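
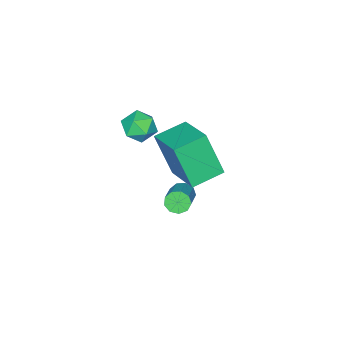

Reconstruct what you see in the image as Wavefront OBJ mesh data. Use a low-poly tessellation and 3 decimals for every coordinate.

v 0.434 -1.475 -3.679
v 0.772 -1.582 -4.087
v 1.924 -0.832 -3.328
v 1.586 -0.725 -2.921
v 0.601 -1.26 -4.146
v 1.753 -0.51 -3.387
v 0.352 -1.038 -3.986
v 1.504 -0.288 -3.227
v 0.141 -1.021 -3.683
v 1.293 -0.271 -2.925
v 0.068 -1.217 -3.378
v 1.219 -0.467 -2.62
v 0.165 -1.533 -3.214
v 1.317 -0.783 -2.456
v 0.389 -1.822 -3.268
v 1.541 -1.072 -2.509
v 0.634 -1.949 -3.514
v 1.785 -1.199 -2.755
v 0.785 -1.854 -3.837
v 1.937 -1.104 -3.079
v -0.302 -1.014 -1.625
v -0.171 -1.839 0.258
v 0.479 0.681 -0.936
v 0.61 -0.144 0.947
v 1.01 -1.496 -1.927
v 1.141 -2.321 -0.044
v 1.791 0.199 -1.238
v 1.922 -0.626 0.645
v 1.685 -1.925 1.751
v 2.05 -1.308 1.45
v 2.79 -2.512 1.89
v 3.155 -1.895 1.589
v 2.819 -1.846 2.29
v 2.137 -1.483 2.204
v 2.703 -2.337 1.136
v 2.021 -1.974 1.05
v 2.68 -1.562 1.071
v 2.752 -1.258 1.784
v 2.088 -2.562 1.556
v 2.16 -2.258 2.269
f 2 1 5
f 2 5 3
f 3 5 6
f 3 6 4
f 5 1 7
f 5 7 6
f 6 7 8
f 6 8 4
f 7 1 9
f 7 9 8
f 8 9 10
f 8 10 4
f 9 1 11
f 9 11 10
f 10 11 12
f 10 12 4
f 11 1 13
f 11 13 12
f 12 13 14
f 12 14 4
f 13 1 15
f 13 15 14
f 14 15 16
f 14 16 4
f 15 1 17
f 15 17 16
f 16 17 18
f 16 18 4
f 17 1 19
f 17 19 18
f 18 19 20
f 18 20 4
f 19 1 2
f 19 2 20
f 20 2 3
f 20 3 4
f 22 24 21
f 25 22 21
f 21 24 23
f 23 25 21
f 22 28 24
f 26 22 25
f 26 28 22
f 24 28 23
f 27 25 23
f 23 28 27
f 27 26 25
f 28 26 27
f 29 40 34
f 29 34 30
f 29 30 36
f 29 36 39
f 29 39 40
f 30 34 38
f 34 40 33
f 40 39 31
f 39 36 35
f 36 30 37
f 32 38 33
f 32 33 31
f 32 31 35
f 32 35 37
f 32 37 38
f 33 38 34
f 31 33 40
f 35 31 39
f 37 35 36
f 38 37 30



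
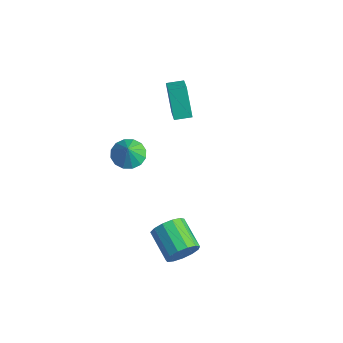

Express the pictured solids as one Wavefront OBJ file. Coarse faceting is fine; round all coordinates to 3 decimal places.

v -1.104 -2.228 -0.677
v -0.667 -2.97 -1.079
v -0.736 -2.572 0.357
v -0.332 -2.609 -1.078
v -0.204 -2.147 -0.97
v -0.317 -1.706 -0.783
v -0.641 -1.406 -0.568
v -1.089 -1.325 -0.382
v -1.541 -1.487 -0.275
v -1.876 -1.847 -0.276
v -2.004 -2.309 -0.384
v -1.891 -2.75 -0.571
v -1.567 -3.051 -0.786
v -1.119 -3.131 -0.972
v -3.122 2.603 -1.989
v -4.076 3.045 -0.335
v -2.571 3.432 -1.892
v -3.525 3.874 -0.238
v -1.855 1.646 -1.002
v -2.809 2.088 0.652
v -1.304 2.475 -0.905
v -2.258 2.917 0.749
v 4.333 -3.311 -4.239
v 4.752 -2.802 -3.528
v 3.066 -2.36 -2.85
v 2.647 -2.869 -3.561
v 4.677 -2.454 -3.942
v 2.991 -2.012 -3.265
v 4.492 -2.378 -4.451
v 2.806 -1.936 -3.774
v 4.257 -2.598 -4.892
v 2.571 -2.156 -4.215
v 4.046 -3.045 -5.126
v 2.36 -2.603 -4.449
v 3.926 -3.576 -5.078
v 2.24 -3.134 -4.401
v 3.935 -4.023 -4.764
v 2.249 -3.581 -4.086
v 4.071 -4.244 -4.283
v 2.385 -3.802 -3.605
v 4.29 -4.169 -3.787
v 2.604 -3.726 -3.11
v 4.522 -3.821 -3.435
v 2.836 -3.379 -2.758
v 4.695 -3.311 -3.339
v 3.009 -2.869 -2.661
f 2 1 4
f 2 4 3
f 4 1 5
f 4 5 3
f 5 1 6
f 5 6 3
f 6 1 7
f 6 7 3
f 7 1 8
f 7 8 3
f 8 1 9
f 8 9 3
f 9 1 10
f 9 10 3
f 10 1 11
f 10 11 3
f 11 1 12
f 11 12 3
f 12 1 13
f 12 13 3
f 13 1 14
f 13 14 3
f 14 1 2
f 14 2 3
f 16 18 15
f 19 16 15
f 15 18 17
f 17 19 15
f 16 22 18
f 20 16 19
f 20 22 16
f 18 22 17
f 21 19 17
f 17 22 21
f 21 20 19
f 22 20 21
f 24 23 27
f 24 27 25
f 25 27 28
f 25 28 26
f 27 23 29
f 27 29 28
f 28 29 30
f 28 30 26
f 29 23 31
f 29 31 30
f 30 31 32
f 30 32 26
f 31 23 33
f 31 33 32
f 32 33 34
f 32 34 26
f 33 23 35
f 33 35 34
f 34 35 36
f 34 36 26
f 35 23 37
f 35 37 36
f 36 37 38
f 36 38 26
f 37 23 39
f 37 39 38
f 38 39 40
f 38 40 26
f 39 23 41
f 39 41 40
f 40 41 42
f 40 42 26
f 41 23 43
f 41 43 42
f 42 43 44
f 42 44 26
f 43 23 45
f 43 45 44
f 44 45 46
f 44 46 26
f 45 23 24
f 45 24 46
f 46 24 25
f 46 25 26



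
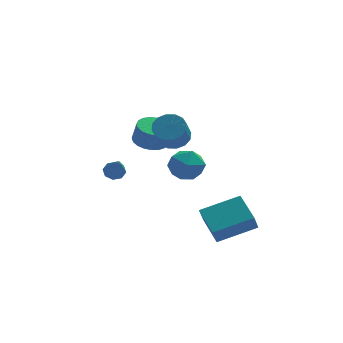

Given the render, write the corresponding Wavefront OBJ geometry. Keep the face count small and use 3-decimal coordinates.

v 0.664 2.781 0.332
v 1.67 2.565 0.028
v 0.11 1.355 -0.488
v 1.116 1.139 -0.792
v 0.838 1.057 0.241
v 1.18 1.938 0.748
v 0.6 1.982 -1.208
v 0.942 2.863 -0.701
v 1.63 2.071 -0.923
v 1.777 1.499 -0.028
v 0.003 2.421 -0.432
v 0.15 1.849 0.463
v 1.392 -3.526 -1.811
v 3.377 -3.28 -1.107
v 0.971 -1.991 -1.16
v 2.955 -1.745 -0.456
v 1.665 -3.055 -2.744
v 3.649 -2.809 -2.04
v 1.243 -1.52 -2.093
v 3.228 -1.274 -1.389
v -0.708 3.592 0.739
v -0.158 4.327 0.793
v 0.058 4.084 1.896
v -0.492 3.348 1.841
v -0.498 4.474 0.892
v -0.281 4.231 1.995
v -0.873 4.468 0.964
v -0.657 4.225 2.067
v -1.22 4.311 0.997
v -1.004 4.068 2.1
v -1.479 4.029 0.986
v -1.262 3.786 2.089
v -1.604 3.672 0.932
v -1.388 3.428 2.035
v -1.574 3.3 0.844
v -1.358 3.057 1.947
v -1.395 2.979 0.738
v -1.179 2.736 1.841
v -1.097 2.764 0.632
v -0.88 2.521 1.735
v -0.732 2.692 0.545
v -0.515 2.449 1.648
v -0.362 2.776 0.491
v -0.146 2.533 1.594
v -0.053 3 0.48
v 0.164 2.757 1.583
v 0.144 3.327 0.513
v 0.36 3.084 1.616
v 0.193 3.7 0.586
v 0.409 3.456 1.689
v 0.086 4.053 0.684
v 0.302 3.81 1.787
v 0.214 1.484 2.084
v 0.68 0.873 1.721
v 0.352 -0.015 2.792
v -0.114 0.596 3.156
v 0.96 1.088 1.985
v 0.631 0.2 3.056
v 1.039 1.409 2.275
v 0.711 0.52 3.346
v 0.898 1.75 2.514
v 0.569 0.861 3.586
v 0.573 2.02 2.639
v 0.244 1.131 3.71
v 0.152 2.146 2.614
v -0.176 1.257 3.685
v -0.252 2.095 2.448
v -0.58 1.207 3.519
v -0.531 1.88 2.184
v -0.86 0.992 3.255
v -0.611 1.56 1.894
v -0.939 0.671 2.965
v -0.469 1.219 1.654
v -0.798 0.33 2.726
v -0.144 0.949 1.53
v -0.473 0.06 2.601
v 0.276 0.823 1.555
v -0.052 -0.066 2.626
v -2.699 1.11 0.063
v -2.388 0.777 -0.279
v -2.581 -0.13 1.377
v -2.143 1.05 -0.044
v -2.223 1.358 0.254
v -2.583 1.521 0.44
v -3.011 1.443 0.405
v -3.256 1.169 0.17
v -3.175 0.861 -0.128
v -2.816 0.698 -0.314
f 1 12 6
f 1 6 2
f 1 2 8
f 1 8 11
f 1 11 12
f 2 6 10
f 6 12 5
f 12 11 3
f 11 8 7
f 8 2 9
f 4 10 5
f 4 5 3
f 4 3 7
f 4 7 9
f 4 9 10
f 5 10 6
f 3 5 12
f 7 3 11
f 9 7 8
f 10 9 2
f 14 16 13
f 17 14 13
f 13 16 15
f 15 17 13
f 14 20 16
f 18 14 17
f 18 20 14
f 16 20 15
f 19 17 15
f 15 20 19
f 19 18 17
f 20 18 19
f 22 21 25
f 22 25 23
f 23 25 26
f 23 26 24
f 25 21 27
f 25 27 26
f 26 27 28
f 26 28 24
f 27 21 29
f 27 29 28
f 28 29 30
f 28 30 24
f 29 21 31
f 29 31 30
f 30 31 32
f 30 32 24
f 31 21 33
f 31 33 32
f 32 33 34
f 32 34 24
f 33 21 35
f 33 35 34
f 34 35 36
f 34 36 24
f 35 21 37
f 35 37 36
f 36 37 38
f 36 38 24
f 37 21 39
f 37 39 38
f 38 39 40
f 38 40 24
f 39 21 41
f 39 41 40
f 40 41 42
f 40 42 24
f 41 21 43
f 41 43 42
f 42 43 44
f 42 44 24
f 43 21 45
f 43 45 44
f 44 45 46
f 44 46 24
f 45 21 47
f 45 47 46
f 46 47 48
f 46 48 24
f 47 21 49
f 47 49 48
f 48 49 50
f 48 50 24
f 49 21 51
f 49 51 50
f 50 51 52
f 50 52 24
f 51 21 22
f 51 22 52
f 52 22 23
f 52 23 24
f 54 53 57
f 54 57 55
f 55 57 58
f 55 58 56
f 57 53 59
f 57 59 58
f 58 59 60
f 58 60 56
f 59 53 61
f 59 61 60
f 60 61 62
f 60 62 56
f 61 53 63
f 61 63 62
f 62 63 64
f 62 64 56
f 63 53 65
f 63 65 64
f 64 65 66
f 64 66 56
f 65 53 67
f 65 67 66
f 66 67 68
f 66 68 56
f 67 53 69
f 67 69 68
f 68 69 70
f 68 70 56
f 69 53 71
f 69 71 70
f 70 71 72
f 70 72 56
f 71 53 73
f 71 73 72
f 72 73 74
f 72 74 56
f 73 53 75
f 73 75 74
f 74 75 76
f 74 76 56
f 75 53 77
f 75 77 76
f 76 77 78
f 76 78 56
f 77 53 54
f 77 54 78
f 78 54 55
f 78 55 56
f 80 79 82
f 80 82 81
f 82 79 83
f 82 83 81
f 83 79 84
f 83 84 81
f 84 79 85
f 84 85 81
f 85 79 86
f 85 86 81
f 86 79 87
f 86 87 81
f 87 79 88
f 87 88 81
f 88 79 80
f 88 80 81



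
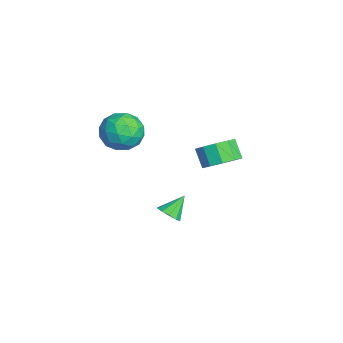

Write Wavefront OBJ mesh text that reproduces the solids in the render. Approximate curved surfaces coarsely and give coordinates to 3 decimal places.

v -1.639 1.018 -2.276
v -1.042 1.516 -1.648
v -1.723 1.261 -0.796
v -2.321 0.762 -1.424
v -1.463 1.913 -1.866
v -2.144 1.657 -1.014
v -1.951 1.967 -2.24
v -2.633 1.712 -1.389
v -2.321 1.659 -2.628
v -3.002 1.404 -1.777
v -2.43 1.106 -2.882
v -3.111 0.851 -2.03
v -2.237 0.519 -2.904
v -2.918 0.264 -2.052
v -1.816 0.123 -2.686
v -2.497 -0.133 -1.834
v -1.327 0.068 -2.311
v -2.009 -0.187 -1.46
v -0.958 0.376 -1.923
v -1.639 0.121 -1.072
v -0.849 0.929 -1.67
v -1.53 0.674 -0.818
v -3.736 -3.444 -0.402
v -3.19 -3.158 -1.357
v -2.13 -3.842 0.397
v -1.584 -3.556 -0.558
v -2.097 -2.756 0.064
v -3.09 -2.51 -0.43
v -2.23 -4.49 -0.53
v -3.223 -4.244 -1.024
v -2.26 -3.805 -1.436
v -2.178 -2.734 -1.068
v -3.142 -4.266 0.108
v -3.06 -3.195 0.476
v -3.604 -3.266 -0.95
v -1.716 -3.734 -0.01
v -2.017 -3.264 0.355
v -1.697 -3.096 -0.206
v -3.545 -2.885 -0.405
v -3.224 -2.718 -0.966
v -2.581 -2.481 -0.131
v -2.096 -4.282 0.006
v -1.775 -4.115 -0.555
v -3.623 -3.904 -0.754
v -3.303 -3.736 -1.315
v -2.739 -4.519 -0.829
v -2.737 -3.478 -1.557
v -1.793 -3.712 -1.087
v -2.172 -4.261 -1.071
v -2.756 -4.116 -1.362
v -2.688 -2.849 -1.341
v -1.744 -3.083 -0.872
v -2.045 -2.612 -0.506
v -2.629 -2.468 -0.796
v -2.141 -3.229 -1.388
v -3.576 -3.917 -0.088
v -2.632 -4.151 0.381
v -2.691 -4.532 -0.164
v -3.275 -4.388 -0.454
v -3.527 -3.288 0.127
v -2.583 -3.522 0.597
v -2.564 -2.884 0.402
v -3.148 -2.739 0.111
v -3.179 -3.771 0.428
v 3.192 -1.939 -1.883
v 3.748 -1.678 -1.804
v 2.728 -1.201 -1.057
v 3.565 -1.485 -2.08
v 3.239 -1.465 -2.28
v 2.894 -1.627 -2.328
v 2.664 -1.908 -2.207
v 2.635 -2.2 -1.961
v 2.818 -2.393 -1.685
v 3.144 -2.413 -1.485
v 3.489 -2.251 -1.437
v 3.719 -1.97 -1.558
f 2 1 5
f 2 5 3
f 3 5 6
f 3 6 4
f 5 1 7
f 5 7 6
f 6 7 8
f 6 8 4
f 7 1 9
f 7 9 8
f 8 9 10
f 8 10 4
f 9 1 11
f 9 11 10
f 10 11 12
f 10 12 4
f 11 1 13
f 11 13 12
f 12 13 14
f 12 14 4
f 13 1 15
f 13 15 14
f 14 15 16
f 14 16 4
f 15 1 17
f 15 17 16
f 16 17 18
f 16 18 4
f 17 1 19
f 17 19 18
f 18 19 20
f 18 20 4
f 19 1 21
f 19 21 20
f 20 21 22
f 20 22 4
f 21 1 2
f 21 2 22
f 22 2 3
f 22 3 4
f 23 60 39
f 60 34 63
f 39 63 28
f 60 63 39
f 23 39 35
f 39 28 40
f 35 40 24
f 39 40 35
f 23 35 44
f 35 24 45
f 44 45 30
f 35 45 44
f 23 44 56
f 44 30 59
f 56 59 33
f 44 59 56
f 23 56 60
f 56 33 64
f 60 64 34
f 56 64 60
f 24 40 51
f 40 28 54
f 51 54 32
f 40 54 51
f 28 63 41
f 63 34 62
f 41 62 27
f 63 62 41
f 34 64 61
f 64 33 57
f 61 57 25
f 64 57 61
f 33 59 58
f 59 30 46
f 58 46 29
f 59 46 58
f 30 45 50
f 45 24 47
f 50 47 31
f 45 47 50
f 26 52 38
f 52 32 53
f 38 53 27
f 52 53 38
f 26 38 36
f 38 27 37
f 36 37 25
f 38 37 36
f 26 36 43
f 36 25 42
f 43 42 29
f 36 42 43
f 26 43 48
f 43 29 49
f 48 49 31
f 43 49 48
f 26 48 52
f 48 31 55
f 52 55 32
f 48 55 52
f 27 53 41
f 53 32 54
f 41 54 28
f 53 54 41
f 25 37 61
f 37 27 62
f 61 62 34
f 37 62 61
f 29 42 58
f 42 25 57
f 58 57 33
f 42 57 58
f 31 49 50
f 49 29 46
f 50 46 30
f 49 46 50
f 32 55 51
f 55 31 47
f 51 47 24
f 55 47 51
f 66 65 68
f 66 68 67
f 68 65 69
f 68 69 67
f 69 65 70
f 69 70 67
f 70 65 71
f 70 71 67
f 71 65 72
f 71 72 67
f 72 65 73
f 72 73 67
f 73 65 74
f 73 74 67
f 74 65 75
f 74 75 67
f 75 65 76
f 75 76 67
f 76 65 66
f 76 66 67



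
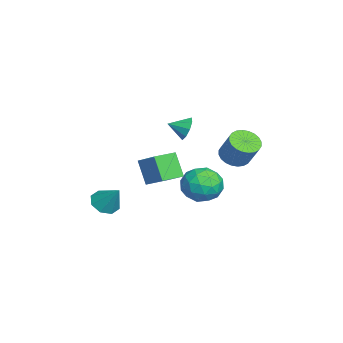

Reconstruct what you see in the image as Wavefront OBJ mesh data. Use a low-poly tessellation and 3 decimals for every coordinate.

v 0.703 2.337 1.63
v 1.393 1.863 1.431
v 2.127 2.369 2.772
v 1.437 2.843 2.97
v 1.467 2.153 1.281
v 2.201 2.66 2.621
v 1.425 2.472 1.183
v 2.159 2.978 2.524
v 1.274 2.769 1.154
v 2.008 3.276 2.494
v 1.035 3.001 1.197
v 1.769 3.508 2.537
v 0.746 3.132 1.306
v 1.48 3.639 2.646
v 0.45 3.142 1.464
v 1.184 3.648 2.804
v 0.193 3.029 1.648
v 0.927 3.535 2.988
v 0.013 2.811 1.828
v 0.747 3.317 3.169
v -0.061 2.52 1.979
v 0.673 3.027 3.319
v -0.019 2.202 2.076
v 0.715 2.708 3.417
v 0.132 1.904 2.106
v 0.866 2.411 3.446
v 0.371 1.672 2.063
v 1.105 2.179 3.403
v 0.66 1.541 1.954
v 1.394 2.048 3.294
v 0.956 1.532 1.796
v 1.69 2.038 3.136
v 1.213 1.645 1.612
v 1.947 2.151 2.952
v -1.691 -1.48 0.321
v -0.597 -0.624 1.174
v -0.959 -1.06 -1.039
v 0.134 -0.204 -0.186
v -0.914 -2.556 0.406
v 0.179 -1.7 1.259
v -0.183 -2.136 -0.954
v 0.911 -1.28 -0.101
v 2.116 -4.127 -1.006
v 2.624 -4.788 -0.905
v 2.824 -3.393 0.226
v 2.868 -4.349 -1.306
v 2.671 -3.781 -1.532
v 2.149 -3.415 -1.45
v 1.607 -3.466 -1.107
v 1.363 -3.905 -0.706
v 1.56 -4.474 -0.48
v 2.082 -4.84 -0.562
v -2.074 1.415 -2.105
v -1.397 1.827 -1.192
v -1.243 -0.347 -1.928
v -0.566 0.065 -1.015
v -1.759 -0.069 -0.87
v -2.273 1.02 -0.98
v -0.367 0.46 -2.14
v -0.881 1.549 -2.25
v -0.342 1.236 -1.214
v -1.202 0.91 -0.429
v -1.438 0.57 -2.691
v -2.298 0.244 -1.906
v -1.809 1.776 -1.664
v -0.831 -0.296 -1.456
v -1.533 -0.374 -1.371
v -1.135 -0.132 -0.834
v -2.323 1.302 -1.54
v -1.925 1.544 -1.003
v -2.138 0.43 -0.813
v -0.715 -0.064 -2.117
v -0.317 0.178 -1.58
v -1.505 1.612 -2.286
v -1.107 1.854 -1.749
v -0.502 1.05 -2.307
v -0.79 1.671 -1.14
v -0.302 0.635 -1.036
v -0.185 0.867 -1.697
v -0.487 1.507 -1.762
v -1.296 1.479 -0.679
v -0.807 0.443 -0.574
v -1.509 0.364 -0.49
v -1.811 1.005 -0.554
v -0.676 1.131 -0.691
v -1.833 1.037 -2.546
v -1.344 0.001 -2.441
v -0.829 0.475 -2.566
v -1.131 1.116 -2.63
v -2.338 0.845 -2.084
v -1.85 -0.191 -1.98
v -2.153 -0.027 -1.358
v -2.455 0.613 -1.423
v -1.964 0.349 -2.429
v -0.237 -0.074 3.058
v 0.087 0.209 3.696
v -0.163 -1.026 3.442
v -0.436 0.192 3.752
v -0.866 0.05 3.483
v -1.002 -0.15 3.015
v -0.779 -0.314 2.567
v -0.303 -0.366 2.348
v 0.204 -0.281 2.461
v 0.505 -0.099 2.854
v 0.459 0.094 3.341
f 2 1 5
f 2 5 3
f 3 5 6
f 3 6 4
f 5 1 7
f 5 7 6
f 6 7 8
f 6 8 4
f 7 1 9
f 7 9 8
f 8 9 10
f 8 10 4
f 9 1 11
f 9 11 10
f 10 11 12
f 10 12 4
f 11 1 13
f 11 13 12
f 12 13 14
f 12 14 4
f 13 1 15
f 13 15 14
f 14 15 16
f 14 16 4
f 15 1 17
f 15 17 16
f 16 17 18
f 16 18 4
f 17 1 19
f 17 19 18
f 18 19 20
f 18 20 4
f 19 1 21
f 19 21 20
f 20 21 22
f 20 22 4
f 21 1 23
f 21 23 22
f 22 23 24
f 22 24 4
f 23 1 25
f 23 25 24
f 24 25 26
f 24 26 4
f 25 1 27
f 25 27 26
f 26 27 28
f 26 28 4
f 27 1 29
f 27 29 28
f 28 29 30
f 28 30 4
f 29 1 31
f 29 31 30
f 30 31 32
f 30 32 4
f 31 1 33
f 31 33 32
f 32 33 34
f 32 34 4
f 33 1 2
f 33 2 34
f 34 2 3
f 34 3 4
f 36 38 35
f 39 36 35
f 35 38 37
f 37 39 35
f 36 42 38
f 40 36 39
f 40 42 36
f 38 42 37
f 41 39 37
f 37 42 41
f 41 40 39
f 42 40 41
f 44 43 46
f 44 46 45
f 46 43 47
f 46 47 45
f 47 43 48
f 47 48 45
f 48 43 49
f 48 49 45
f 49 43 50
f 49 50 45
f 50 43 51
f 50 51 45
f 51 43 52
f 51 52 45
f 52 43 44
f 52 44 45
f 53 90 69
f 90 64 93
f 69 93 58
f 90 93 69
f 53 69 65
f 69 58 70
f 65 70 54
f 69 70 65
f 53 65 74
f 65 54 75
f 74 75 60
f 65 75 74
f 53 74 86
f 74 60 89
f 86 89 63
f 74 89 86
f 53 86 90
f 86 63 94
f 90 94 64
f 86 94 90
f 54 70 81
f 70 58 84
f 81 84 62
f 70 84 81
f 58 93 71
f 93 64 92
f 71 92 57
f 93 92 71
f 64 94 91
f 94 63 87
f 91 87 55
f 94 87 91
f 63 89 88
f 89 60 76
f 88 76 59
f 89 76 88
f 60 75 80
f 75 54 77
f 80 77 61
f 75 77 80
f 56 82 68
f 82 62 83
f 68 83 57
f 82 83 68
f 56 68 66
f 68 57 67
f 66 67 55
f 68 67 66
f 56 66 73
f 66 55 72
f 73 72 59
f 66 72 73
f 56 73 78
f 73 59 79
f 78 79 61
f 73 79 78
f 56 78 82
f 78 61 85
f 82 85 62
f 78 85 82
f 57 83 71
f 83 62 84
f 71 84 58
f 83 84 71
f 55 67 91
f 67 57 92
f 91 92 64
f 67 92 91
f 59 72 88
f 72 55 87
f 88 87 63
f 72 87 88
f 61 79 80
f 79 59 76
f 80 76 60
f 79 76 80
f 62 85 81
f 85 61 77
f 81 77 54
f 85 77 81
f 96 95 98
f 96 98 97
f 98 95 99
f 98 99 97
f 99 95 100
f 99 100 97
f 100 95 101
f 100 101 97
f 101 95 102
f 101 102 97
f 102 95 103
f 102 103 97
f 103 95 104
f 103 104 97
f 104 95 105
f 104 105 97
f 105 95 96
f 105 96 97



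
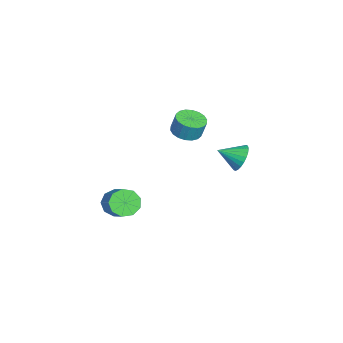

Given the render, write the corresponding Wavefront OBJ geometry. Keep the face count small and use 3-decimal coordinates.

v 0.142 3.448 0.707
v 0.465 3.07 -0.079
v 0.198 2.152 1.353
v 0.774 3.166 0.085
v 0.986 3.304 0.345
v 1.071 3.465 0.659
v 1.013 3.623 0.981
v 0.824 3.754 1.261
v 0.53 3.839 1.456
v 0.177 3.864 1.538
v -0.181 3.826 1.493
v -0.49 3.731 1.328
v -0.702 3.592 1.069
v -0.787 3.432 0.754
v -0.729 3.274 0.433
v -0.54 3.143 0.153
v -0.246 3.058 -0.043
v 0.107 3.033 -0.124
v -3.107 0.337 0.564
v -2.532 -0.383 0.687
v -2.397 -0.078 1.84
v -2.973 0.643 1.716
v -2.275 -0.078 0.576
v -2.141 0.227 1.729
v -2.183 0.309 0.463
v -2.048 0.615 1.616
v -2.274 0.702 0.37
v -2.139 1.007 1.522
v -2.53 1.023 0.315
v -2.395 1.328 1.467
v -2.901 1.208 0.309
v -2.766 1.513 1.462
v -3.312 1.22 0.354
v -3.177 1.525 1.507
v -3.683 1.058 0.44
v -3.548 1.363 1.593
v -3.939 0.753 0.551
v -3.805 1.058 1.704
v -4.032 0.365 0.664
v -3.897 0.671 1.817
v -3.941 -0.027 0.758
v -3.806 0.278 1.91
v -3.685 -0.348 0.813
v -3.55 -0.043 1.965
v -3.314 -0.533 0.818
v -3.179 -0.228 1.971
v -2.903 -0.545 0.773
v -2.768 -0.24 1.926
v 3.19 -3.198 -0.915
v 3.771 -3.34 -1.588
v 5.19 -2.804 -0.478
v 4.61 -2.662 0.195
v 3.565 -2.76 -1.606
v 4.985 -2.224 -0.496
v 3.185 -2.385 -1.301
v 4.604 -1.849 -0.19
v 2.807 -2.39 -0.815
v 4.226 -1.854 0.296
v 2.608 -2.774 -0.376
v 4.027 -2.237 0.734
v 2.682 -3.356 -0.189
v 4.101 -2.82 0.921
v 2.994 -3.864 -0.342
v 4.413 -3.328 0.768
v 3.398 -4.061 -0.763
v 4.817 -3.525 0.347
v 3.704 -3.854 -1.256
v 5.124 -3.318 -0.145
f 2 1 4
f 2 4 3
f 4 1 5
f 4 5 3
f 5 1 6
f 5 6 3
f 6 1 7
f 6 7 3
f 7 1 8
f 7 8 3
f 8 1 9
f 8 9 3
f 9 1 10
f 9 10 3
f 10 1 11
f 10 11 3
f 11 1 12
f 11 12 3
f 12 1 13
f 12 13 3
f 13 1 14
f 13 14 3
f 14 1 15
f 14 15 3
f 15 1 16
f 15 16 3
f 16 1 17
f 16 17 3
f 17 1 18
f 17 18 3
f 18 1 2
f 18 2 3
f 20 19 23
f 20 23 21
f 21 23 24
f 21 24 22
f 23 19 25
f 23 25 24
f 24 25 26
f 24 26 22
f 25 19 27
f 25 27 26
f 26 27 28
f 26 28 22
f 27 19 29
f 27 29 28
f 28 29 30
f 28 30 22
f 29 19 31
f 29 31 30
f 30 31 32
f 30 32 22
f 31 19 33
f 31 33 32
f 32 33 34
f 32 34 22
f 33 19 35
f 33 35 34
f 34 35 36
f 34 36 22
f 35 19 37
f 35 37 36
f 36 37 38
f 36 38 22
f 37 19 39
f 37 39 38
f 38 39 40
f 38 40 22
f 39 19 41
f 39 41 40
f 40 41 42
f 40 42 22
f 41 19 43
f 41 43 42
f 42 43 44
f 42 44 22
f 43 19 45
f 43 45 44
f 44 45 46
f 44 46 22
f 45 19 47
f 45 47 46
f 46 47 48
f 46 48 22
f 47 19 20
f 47 20 48
f 48 20 21
f 48 21 22
f 50 49 53
f 50 53 51
f 51 53 54
f 51 54 52
f 53 49 55
f 53 55 54
f 54 55 56
f 54 56 52
f 55 49 57
f 55 57 56
f 56 57 58
f 56 58 52
f 57 49 59
f 57 59 58
f 58 59 60
f 58 60 52
f 59 49 61
f 59 61 60
f 60 61 62
f 60 62 52
f 61 49 63
f 61 63 62
f 62 63 64
f 62 64 52
f 63 49 65
f 63 65 64
f 64 65 66
f 64 66 52
f 65 49 67
f 65 67 66
f 66 67 68
f 66 68 52
f 67 49 50
f 67 50 68
f 68 50 51
f 68 51 52



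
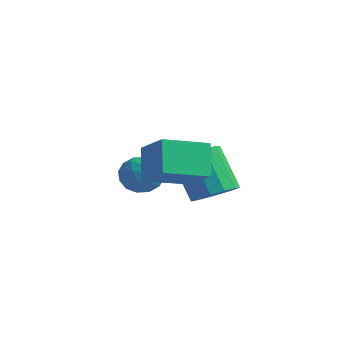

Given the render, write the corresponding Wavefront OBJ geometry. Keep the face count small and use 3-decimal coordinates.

v -0.849 -2.116 -1.733
v -1.469 -1.578 -0.49
v -0.256 -0.458 -2.154
v -0.877 0.08 -0.911
v 0.517 -2.4 -0.929
v -0.104 -1.862 0.314
v 1.109 -0.742 -1.35
v 0.489 -0.204 -0.107
v -1.717 2.187 -3.712
v -1.167 2.891 -3.389
v -2.232 2.917 -1.626
v -2.783 2.213 -1.948
v -1.578 3.124 -3.641
v -2.643 3.15 -1.878
v -2.033 3.06 -3.915
v -3.098 3.086 -2.152
v -2.388 2.718 -4.125
v -3.453 2.744 -2.361
v -2.53 2.208 -4.203
v -3.595 2.234 -2.44
v -2.414 1.691 -4.125
v -3.479 1.717 -2.362
v -2.077 1.332 -3.916
v -3.142 1.358 -2.153
v -1.626 1.244 -3.642
v -2.691 1.27 -1.879
v -1.204 1.455 -3.39
v -2.269 1.482 -1.627
v -0.944 1.899 -3.24
v -2.009 1.925 -1.477
v -0.931 2.434 -3.24
v -1.996 2.46 -1.477
v -4.02 1.463 -2.981
v -3.418 1.036 -3.485
v -4.422 0.204 -2.395
v -3.82 -0.223 -2.899
v -3.549 0.314 -2.239
v -3.3 1.093 -2.601
v -4.54 0.147 -3.279
v -4.291 0.926 -3.641
v -3.739 0.223 -3.67
v -3.127 0.326 -3.027
v -4.713 0.914 -2.853
v -4.101 1.017 -2.21
v -3.684 1.36 -3.284
v -4.156 -0.12 -2.596
v -3.997 0.196 -2.208
v -3.643 -0.055 -2.504
v -3.614 1.394 -2.765
v -3.261 1.143 -3.061
v -3.338 0.718 -2.329
v -4.579 0.097 -2.819
v -4.226 -0.154 -3.115
v -4.197 1.295 -3.376
v -3.843 1.044 -3.672
v -4.502 0.522 -3.551
v -3.519 0.631 -3.689
v -3.755 -0.109 -3.345
v -4.178 0.109 -3.568
v -4.032 0.566 -3.781
v -3.159 0.692 -3.312
v -3.395 -0.048 -2.967
v -3.236 0.268 -2.579
v -3.09 0.725 -2.792
v -3.348 0.214 -3.42
v -4.445 1.288 -2.913
v -4.681 0.548 -2.568
v -4.75 0.515 -3.088
v -4.604 0.972 -3.301
v -4.085 1.349 -2.535
v -4.321 0.609 -2.191
v -3.808 0.674 -2.099
v -3.662 1.131 -2.312
v -4.492 1.026 -2.46
f 2 4 1
f 5 2 1
f 1 4 3
f 3 5 1
f 2 8 4
f 6 2 5
f 6 8 2
f 4 8 3
f 7 5 3
f 3 8 7
f 7 6 5
f 8 6 7
f 10 9 13
f 10 13 11
f 11 13 14
f 11 14 12
f 13 9 15
f 13 15 14
f 14 15 16
f 14 16 12
f 15 9 17
f 15 17 16
f 16 17 18
f 16 18 12
f 17 9 19
f 17 19 18
f 18 19 20
f 18 20 12
f 19 9 21
f 19 21 20
f 20 21 22
f 20 22 12
f 21 9 23
f 21 23 22
f 22 23 24
f 22 24 12
f 23 9 25
f 23 25 24
f 24 25 26
f 24 26 12
f 25 9 27
f 25 27 26
f 26 27 28
f 26 28 12
f 27 9 29
f 27 29 28
f 28 29 30
f 28 30 12
f 29 9 31
f 29 31 30
f 30 31 32
f 30 32 12
f 31 9 10
f 31 10 32
f 32 10 11
f 32 11 12
f 33 70 49
f 70 44 73
f 49 73 38
f 70 73 49
f 33 49 45
f 49 38 50
f 45 50 34
f 49 50 45
f 33 45 54
f 45 34 55
f 54 55 40
f 45 55 54
f 33 54 66
f 54 40 69
f 66 69 43
f 54 69 66
f 33 66 70
f 66 43 74
f 70 74 44
f 66 74 70
f 34 50 61
f 50 38 64
f 61 64 42
f 50 64 61
f 38 73 51
f 73 44 72
f 51 72 37
f 73 72 51
f 44 74 71
f 74 43 67
f 71 67 35
f 74 67 71
f 43 69 68
f 69 40 56
f 68 56 39
f 69 56 68
f 40 55 60
f 55 34 57
f 60 57 41
f 55 57 60
f 36 62 48
f 62 42 63
f 48 63 37
f 62 63 48
f 36 48 46
f 48 37 47
f 46 47 35
f 48 47 46
f 36 46 53
f 46 35 52
f 53 52 39
f 46 52 53
f 36 53 58
f 53 39 59
f 58 59 41
f 53 59 58
f 36 58 62
f 58 41 65
f 62 65 42
f 58 65 62
f 37 63 51
f 63 42 64
f 51 64 38
f 63 64 51
f 35 47 71
f 47 37 72
f 71 72 44
f 47 72 71
f 39 52 68
f 52 35 67
f 68 67 43
f 52 67 68
f 41 59 60
f 59 39 56
f 60 56 40
f 59 56 60
f 42 65 61
f 65 41 57
f 61 57 34
f 65 57 61



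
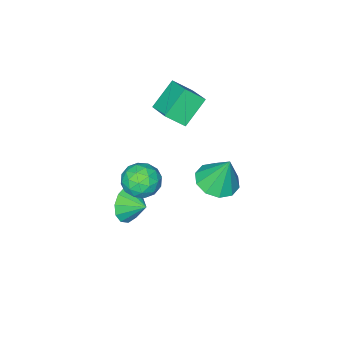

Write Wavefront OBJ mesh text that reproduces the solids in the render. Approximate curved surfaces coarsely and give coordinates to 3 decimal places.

v -0.26 -2.283 1.978
v -1.535 -2.347 3.086
v 0.198 -0.92 2.584
v -1.076 -0.985 3.692
v 0.456 -2.875 2.768
v -0.818 -2.94 3.876
v 0.915 -1.513 3.374
v -0.36 -1.577 4.482
v 2.551 0.112 1.211
v 3.485 0.36 1.36
v 3.015 -1.28 0.62
v 3.949 -1.032 0.769
v 3.363 -1.208 1.531
v 3.075 -0.348 1.897
v 3.425 -0.572 0.083
v 3.137 0.288 0.449
v 4.025 -0.063 0.663
v 3.986 -0.455 1.558
v 2.514 -0.465 0.422
v 2.475 -0.857 1.317
v 2.977 0.358 1.338
v 3.523 -1.278 0.642
v 3.178 -1.382 1.09
v 3.727 -1.236 1.178
v 2.736 -0.058 1.653
v 3.285 0.088 1.741
v 3.214 -0.834 1.841
v 3.215 -1.008 0.239
v 3.764 -0.862 0.327
v 2.773 0.316 0.802
v 3.322 0.462 0.89
v 3.286 -0.086 0.139
v 3.843 0.256 1.016
v 4.116 -0.562 0.668
v 3.808 -0.292 0.265
v 3.639 0.213 0.48
v 3.821 0.025 1.541
v 4.094 -0.793 1.194
v 3.749 -0.897 1.642
v 3.58 -0.391 1.857
v 4.138 -0.224 1.132
v 2.406 -0.127 0.786
v 2.679 -0.945 0.439
v 2.92 -0.529 0.123
v 2.751 -0.023 0.338
v 2.384 -0.358 1.312
v 2.657 -1.176 0.964
v 2.861 -1.133 1.5
v 2.692 -0.628 1.715
v 2.362 -0.696 0.848
v 0.274 1.276 0.25
v 0.875 0.47 0.585
v 0.106 1.884 2.01
v 1.27 0.974 0.449
v 1.285 1.594 0.236
v 0.913 2.092 0.029
v 0.297 2.278 -0.094
v -0.328 2.082 -0.086
v -0.723 1.578 0.051
v -0.738 0.958 0.263
v -0.366 0.46 0.471
v 0.25 0.274 0.594
v 2.932 -1.728 -2.052
v 3.316 -1.328 -2.92
v 2.688 -0.792 -1.728
v 2.755 -1.439 -3.024
v 2.251 -1.641 -2.819
v 1.963 -1.87 -2.371
v 1.983 -2.055 -1.821
v 2.304 -2.136 -1.344
v 2.824 -2.087 -1.092
v 3.379 -1.925 -1.145
v 3.792 -1.7 -1.485
v 3.932 -1.484 -2.005
v 3.754 -1.345 -2.54
f 2 4 1
f 5 2 1
f 1 4 3
f 3 5 1
f 2 8 4
f 6 2 5
f 6 8 2
f 4 8 3
f 7 5 3
f 3 8 7
f 7 6 5
f 8 6 7
f 9 46 25
f 46 20 49
f 25 49 14
f 46 49 25
f 9 25 21
f 25 14 26
f 21 26 10
f 25 26 21
f 9 21 30
f 21 10 31
f 30 31 16
f 21 31 30
f 9 30 42
f 30 16 45
f 42 45 19
f 30 45 42
f 9 42 46
f 42 19 50
f 46 50 20
f 42 50 46
f 10 26 37
f 26 14 40
f 37 40 18
f 26 40 37
f 14 49 27
f 49 20 48
f 27 48 13
f 49 48 27
f 20 50 47
f 50 19 43
f 47 43 11
f 50 43 47
f 19 45 44
f 45 16 32
f 44 32 15
f 45 32 44
f 16 31 36
f 31 10 33
f 36 33 17
f 31 33 36
f 12 38 24
f 38 18 39
f 24 39 13
f 38 39 24
f 12 24 22
f 24 13 23
f 22 23 11
f 24 23 22
f 12 22 29
f 22 11 28
f 29 28 15
f 22 28 29
f 12 29 34
f 29 15 35
f 34 35 17
f 29 35 34
f 12 34 38
f 34 17 41
f 38 41 18
f 34 41 38
f 13 39 27
f 39 18 40
f 27 40 14
f 39 40 27
f 11 23 47
f 23 13 48
f 47 48 20
f 23 48 47
f 15 28 44
f 28 11 43
f 44 43 19
f 28 43 44
f 17 35 36
f 35 15 32
f 36 32 16
f 35 32 36
f 18 41 37
f 41 17 33
f 37 33 10
f 41 33 37
f 52 51 54
f 52 54 53
f 54 51 55
f 54 55 53
f 55 51 56
f 55 56 53
f 56 51 57
f 56 57 53
f 57 51 58
f 57 58 53
f 58 51 59
f 58 59 53
f 59 51 60
f 59 60 53
f 60 51 61
f 60 61 53
f 61 51 62
f 61 62 53
f 62 51 52
f 62 52 53
f 64 63 66
f 64 66 65
f 66 63 67
f 66 67 65
f 67 63 68
f 67 68 65
f 68 63 69
f 68 69 65
f 69 63 70
f 69 70 65
f 70 63 71
f 70 71 65
f 71 63 72
f 71 72 65
f 72 63 73
f 72 73 65
f 73 63 74
f 73 74 65
f 74 63 75
f 74 75 65
f 75 63 64
f 75 64 65



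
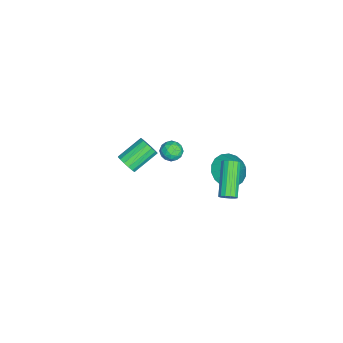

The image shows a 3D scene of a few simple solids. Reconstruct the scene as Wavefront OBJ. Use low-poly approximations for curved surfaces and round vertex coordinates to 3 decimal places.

v -1.49 2.693 -2.133
v -0.558 2.798 -2.689
v -0.71 3.647 -0.647
v -0.804 3.196 -2.815
v -1.186 3.495 -2.806
v -1.629 3.635 -2.664
v -2.043 3.588 -2.417
v -2.348 3.364 -2.113
v -2.483 3.008 -1.814
v -2.421 2.589 -1.577
v -2.175 2.19 -1.451
v -1.793 1.892 -1.46
v -1.351 1.752 -1.602
v -0.936 1.798 -1.849
v -0.631 2.022 -2.153
v -0.496 2.379 -2.452
v 3.941 3.235 1.602
v 4.164 2.9 1.915
v 2.401 2.829 3.091
v 2.179 3.165 2.778
v 4.222 3.136 2.017
v 2.459 3.066 3.192
v 4.205 3.4 2.007
v 2.442 3.329 3.182
v 4.117 3.619 1.889
v 2.354 3.548 3.064
v 3.982 3.735 1.694
v 2.22 3.665 2.869
v 3.837 3.718 1.474
v 2.074 3.647 2.65
v 3.719 3.571 1.289
v 1.956 3.5 2.465
v 3.661 3.334 1.188
v 1.898 3.264 2.363
v 3.678 3.071 1.198
v 1.915 3 2.373
v 3.766 2.852 1.316
v 2.003 2.781 2.491
v 3.9 2.735 1.511
v 2.138 2.665 2.686
v 4.046 2.753 1.73
v 2.283 2.682 2.906
v -2.048 -0.516 -1.045
v -1.545 -0.115 -1.306
v -1.375 -0.805 -0.194
v -0.872 -0.404 -0.455
v -1.444 -0.115 -0.188
v -1.86 0.064 -0.714
v -1.06 -0.984 -0.786
v -1.476 -0.805 -1.312
v -0.935 -0.404 -1.146
v -1.172 0.133 -0.776
v -1.748 -1.053 -0.724
v -1.985 -0.516 -0.354
v -1.856 -0.29 -1.25
v -1.064 -0.63 -0.25
v -1.4 -0.46 -0.093
v -1.105 -0.224 -0.246
v -2.04 -0.185 -0.902
v -1.745 0.051 -1.056
v -1.685 0.051 -0.398
v -1.175 -0.971 -0.444
v -0.88 -0.735 -0.598
v -1.815 -0.696 -1.254
v -1.52 -0.46 -1.407
v -1.235 -0.971 -1.102
v -1.202 -0.224 -1.31
v -0.806 -0.394 -0.81
v -0.917 -0.735 -1.004
v -1.161 -0.63 -1.313
v -1.341 0.092 -1.092
v -0.945 -0.078 -0.592
v -1.281 0.092 -0.435
v -1.526 0.197 -0.744
v -0.982 -0.078 -0.998
v -1.975 -0.842 -0.908
v -1.579 -1.012 -0.408
v -1.394 -1.117 -0.756
v -1.639 -1.012 -1.065
v -2.114 -0.526 -0.69
v -1.718 -0.696 -0.19
v -1.759 -0.29 -0.187
v -2.003 -0.185 -0.496
v -1.938 -0.842 -0.502
v -3.234 -3.289 -4.407
v -2.678 -3.066 -4.046
v -3.709 -1.908 -3.172
v -4.266 -2.131 -3.533
v -2.69 -2.854 -4.34
v -3.721 -1.697 -3.466
v -2.848 -2.759 -4.652
v -3.879 -1.602 -3.778
v -3.109 -2.806 -4.899
v -4.14 -1.648 -4.024
v -3.404 -2.982 -5.013
v -4.435 -1.825 -4.139
v -3.654 -3.241 -4.966
v -4.685 -2.083 -4.091
v -3.791 -3.512 -4.768
v -4.822 -2.354 -3.894
v -3.779 -3.723 -4.474
v -4.81 -2.566 -3.6
v -3.621 -3.818 -4.162
v -4.652 -2.661 -3.288
v -3.36 -3.772 -3.916
v -4.391 -2.614 -3.041
v -3.065 -3.595 -3.801
v -4.096 -2.438 -2.927
v -2.815 -3.337 -3.849
v -3.846 -2.179 -2.974
f 2 1 4
f 2 4 3
f 4 1 5
f 4 5 3
f 5 1 6
f 5 6 3
f 6 1 7
f 6 7 3
f 7 1 8
f 7 8 3
f 8 1 9
f 8 9 3
f 9 1 10
f 9 10 3
f 10 1 11
f 10 11 3
f 11 1 12
f 11 12 3
f 12 1 13
f 12 13 3
f 13 1 14
f 13 14 3
f 14 1 15
f 14 15 3
f 15 1 16
f 15 16 3
f 16 1 2
f 16 2 3
f 18 17 21
f 18 21 19
f 19 21 22
f 19 22 20
f 21 17 23
f 21 23 22
f 22 23 24
f 22 24 20
f 23 17 25
f 23 25 24
f 24 25 26
f 24 26 20
f 25 17 27
f 25 27 26
f 26 27 28
f 26 28 20
f 27 17 29
f 27 29 28
f 28 29 30
f 28 30 20
f 29 17 31
f 29 31 30
f 30 31 32
f 30 32 20
f 31 17 33
f 31 33 32
f 32 33 34
f 32 34 20
f 33 17 35
f 33 35 34
f 34 35 36
f 34 36 20
f 35 17 37
f 35 37 36
f 36 37 38
f 36 38 20
f 37 17 39
f 37 39 38
f 38 39 40
f 38 40 20
f 39 17 41
f 39 41 40
f 40 41 42
f 40 42 20
f 41 17 18
f 41 18 42
f 42 18 19
f 42 19 20
f 43 80 59
f 80 54 83
f 59 83 48
f 80 83 59
f 43 59 55
f 59 48 60
f 55 60 44
f 59 60 55
f 43 55 64
f 55 44 65
f 64 65 50
f 55 65 64
f 43 64 76
f 64 50 79
f 76 79 53
f 64 79 76
f 43 76 80
f 76 53 84
f 80 84 54
f 76 84 80
f 44 60 71
f 60 48 74
f 71 74 52
f 60 74 71
f 48 83 61
f 83 54 82
f 61 82 47
f 83 82 61
f 54 84 81
f 84 53 77
f 81 77 45
f 84 77 81
f 53 79 78
f 79 50 66
f 78 66 49
f 79 66 78
f 50 65 70
f 65 44 67
f 70 67 51
f 65 67 70
f 46 72 58
f 72 52 73
f 58 73 47
f 72 73 58
f 46 58 56
f 58 47 57
f 56 57 45
f 58 57 56
f 46 56 63
f 56 45 62
f 63 62 49
f 56 62 63
f 46 63 68
f 63 49 69
f 68 69 51
f 63 69 68
f 46 68 72
f 68 51 75
f 72 75 52
f 68 75 72
f 47 73 61
f 73 52 74
f 61 74 48
f 73 74 61
f 45 57 81
f 57 47 82
f 81 82 54
f 57 82 81
f 49 62 78
f 62 45 77
f 78 77 53
f 62 77 78
f 51 69 70
f 69 49 66
f 70 66 50
f 69 66 70
f 52 75 71
f 75 51 67
f 71 67 44
f 75 67 71
f 86 85 89
f 86 89 87
f 87 89 90
f 87 90 88
f 89 85 91
f 89 91 90
f 90 91 92
f 90 92 88
f 91 85 93
f 91 93 92
f 92 93 94
f 92 94 88
f 93 85 95
f 93 95 94
f 94 95 96
f 94 96 88
f 95 85 97
f 95 97 96
f 96 97 98
f 96 98 88
f 97 85 99
f 97 99 98
f 98 99 100
f 98 100 88
f 99 85 101
f 99 101 100
f 100 101 102
f 100 102 88
f 101 85 103
f 101 103 102
f 102 103 104
f 102 104 88
f 103 85 105
f 103 105 104
f 104 105 106
f 104 106 88
f 105 85 107
f 105 107 106
f 106 107 108
f 106 108 88
f 107 85 109
f 107 109 108
f 108 109 110
f 108 110 88
f 109 85 86
f 109 86 110
f 110 86 87
f 110 87 88



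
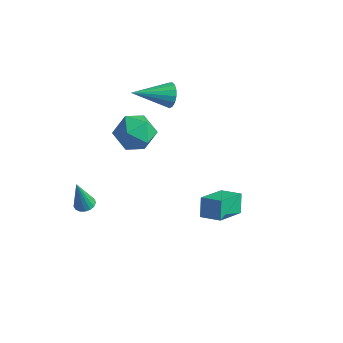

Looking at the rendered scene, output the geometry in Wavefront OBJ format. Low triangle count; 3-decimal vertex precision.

v 2.369 1.103 -1.076
v 2.284 -0.519 -0.169
v 3.413 1.212 -0.783
v 3.328 -0.41 0.125
v 2.672 0.59 -1.965
v 2.587 -1.032 -1.057
v 3.716 0.699 -1.671
v 3.631 -0.923 -0.764
v -2.487 4.002 1.181
v -2.114 3.979 1.819
v -3.773 2.538 1.879
v -2.363 4.225 1.876
v -2.641 4.419 1.773
v -2.883 4.518 1.534
v -3.035 4.499 1.215
v -3.061 4.366 0.888
v -2.956 4.15 0.628
v -2.743 3.9 0.494
v -2.472 3.673 0.518
v -2.205 3.522 0.694
v -2.002 3.481 0.981
v -1.91 3.559 1.314
v -1.95 3.739 1.617
v -2.628 2.208 0.424
v -2.148 1.533 -0.398
v -4.192 2.367 -0.622
v -3.712 1.692 -1.444
v -4.012 1.233 -0.414
v -3.046 1.135 0.233
v -3.294 2.765 -1.253
v -2.328 2.667 -0.606
v -2.559 1.877 -1.434
v -3.003 0.93 -0.915
v -3.337 2.97 -0.105
v -3.781 2.023 0.414
v -3.735 -1.522 -3.637
v -3.457 -1.06 -3.529
v -3.985 -1.778 -1.903
v -3.706 -0.979 -3.553
v -3.962 -1.023 -3.596
v -4.166 -1.181 -3.648
v -4.272 -1.417 -3.698
v -4.254 -1.677 -3.734
v -4.118 -1.902 -3.748
v -3.894 -2.039 -3.736
v -3.634 -2.059 -3.701
v -3.397 -1.955 -3.652
v -3.237 -1.752 -3.599
v -3.192 -1.497 -3.555
v -3.271 -1.247 -3.529
f 2 4 1
f 5 2 1
f 1 4 3
f 3 5 1
f 2 8 4
f 6 2 5
f 6 8 2
f 4 8 3
f 7 5 3
f 3 8 7
f 7 6 5
f 8 6 7
f 10 9 12
f 10 12 11
f 12 9 13
f 12 13 11
f 13 9 14
f 13 14 11
f 14 9 15
f 14 15 11
f 15 9 16
f 15 16 11
f 16 9 17
f 16 17 11
f 17 9 18
f 17 18 11
f 18 9 19
f 18 19 11
f 19 9 20
f 19 20 11
f 20 9 21
f 20 21 11
f 21 9 22
f 21 22 11
f 22 9 23
f 22 23 11
f 23 9 10
f 23 10 11
f 24 35 29
f 24 29 25
f 24 25 31
f 24 31 34
f 24 34 35
f 25 29 33
f 29 35 28
f 35 34 26
f 34 31 30
f 31 25 32
f 27 33 28
f 27 28 26
f 27 26 30
f 27 30 32
f 27 32 33
f 28 33 29
f 26 28 35
f 30 26 34
f 32 30 31
f 33 32 25
f 37 36 39
f 37 39 38
f 39 36 40
f 39 40 38
f 40 36 41
f 40 41 38
f 41 36 42
f 41 42 38
f 42 36 43
f 42 43 38
f 43 36 44
f 43 44 38
f 44 36 45
f 44 45 38
f 45 36 46
f 45 46 38
f 46 36 47
f 46 47 38
f 47 36 48
f 47 48 38
f 48 36 49
f 48 49 38
f 49 36 50
f 49 50 38
f 50 36 37
f 50 37 38



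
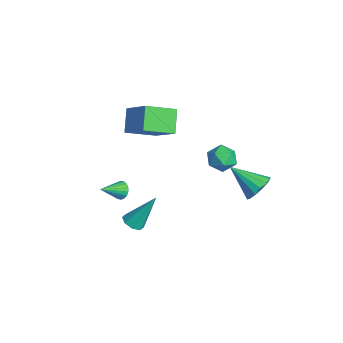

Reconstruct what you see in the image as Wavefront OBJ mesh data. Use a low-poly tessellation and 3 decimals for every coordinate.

v 3.27 2.571 0.637
v 3.938 2.136 0.868
v 2.21 1.509 1.703
v 3.908 2.454 1.156
v 3.706 2.804 1.304
v 3.388 3.091 1.274
v 3.038 3.239 1.073
v 2.75 3.208 0.756
v 2.602 3.006 0.407
v 2.632 2.688 0.119
v 2.833 2.338 -0.029
v 3.151 2.051 0.001
v 3.501 1.904 0.202
v 3.789 1.935 0.519
v 2.529 -3.448 -0.678
v 3.078 -3.677 -0.605
v 2.751 -2.372 1.018
v 3.081 -3.289 -0.851
v 2.76 -2.994 -0.996
v 2.303 -2.965 -0.954
v 1.979 -3.218 -0.751
v 1.976 -3.606 -0.505
v 2.297 -3.901 -0.36
v 2.754 -3.93 -0.401
v 1.12 2.039 1.734
v 1.521 1.501 1.244
v -0.001 1.859 1.016
v 0.4 1.321 0.526
v 0.234 1.12 1.314
v 0.927 1.232 1.759
v 0.593 2.128 0.501
v 1.286 2.24 0.946
v 1.195 1.556 0.482
v 0.973 0.933 0.985
v 0.547 2.427 1.275
v 0.325 1.804 1.778
v -3.211 -1.914 0.991
v -4.151 -1.475 2.004
v -3.17 -0.286 0.323
v -4.111 0.153 1.335
v -1.689 -1.453 2.205
v -2.63 -1.014 3.217
v -1.649 0.175 1.536
v -2.589 0.614 2.549
v -1.644 -2.663 -2.019
v -1.141 -2.664 -2.241
v -1.356 -3.817 -1.361
v -1.108 -2.538 -2.034
v -1.182 -2.436 -1.824
v -1.347 -2.38 -1.653
v -1.571 -2.379 -1.554
v -1.809 -2.435 -1.547
v -2.015 -2.535 -1.634
v -2.147 -2.661 -1.797
v -2.179 -2.787 -2.004
v -2.106 -2.889 -2.214
v -1.94 -2.946 -2.386
v -1.716 -2.946 -2.485
v -1.478 -2.891 -2.492
v -1.273 -2.79 -2.405
f 2 1 4
f 2 4 3
f 4 1 5
f 4 5 3
f 5 1 6
f 5 6 3
f 6 1 7
f 6 7 3
f 7 1 8
f 7 8 3
f 8 1 9
f 8 9 3
f 9 1 10
f 9 10 3
f 10 1 11
f 10 11 3
f 11 1 12
f 11 12 3
f 12 1 13
f 12 13 3
f 13 1 14
f 13 14 3
f 14 1 2
f 14 2 3
f 16 15 18
f 16 18 17
f 18 15 19
f 18 19 17
f 19 15 20
f 19 20 17
f 20 15 21
f 20 21 17
f 21 15 22
f 21 22 17
f 22 15 23
f 22 23 17
f 23 15 24
f 23 24 17
f 24 15 16
f 24 16 17
f 25 36 30
f 25 30 26
f 25 26 32
f 25 32 35
f 25 35 36
f 26 30 34
f 30 36 29
f 36 35 27
f 35 32 31
f 32 26 33
f 28 34 29
f 28 29 27
f 28 27 31
f 28 31 33
f 28 33 34
f 29 34 30
f 27 29 36
f 31 27 35
f 33 31 32
f 34 33 26
f 38 40 37
f 41 38 37
f 37 40 39
f 39 41 37
f 38 44 40
f 42 38 41
f 42 44 38
f 40 44 39
f 43 41 39
f 39 44 43
f 43 42 41
f 44 42 43
f 46 45 48
f 46 48 47
f 48 45 49
f 48 49 47
f 49 45 50
f 49 50 47
f 50 45 51
f 50 51 47
f 51 45 52
f 51 52 47
f 52 45 53
f 52 53 47
f 53 45 54
f 53 54 47
f 54 45 55
f 54 55 47
f 55 45 56
f 55 56 47
f 56 45 57
f 56 57 47
f 57 45 58
f 57 58 47
f 58 45 59
f 58 59 47
f 59 45 60
f 59 60 47
f 60 45 46
f 60 46 47



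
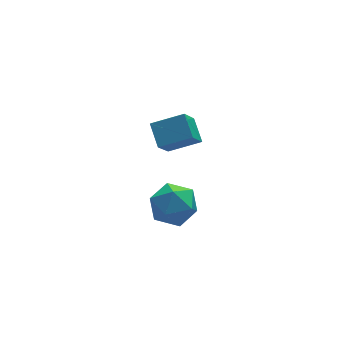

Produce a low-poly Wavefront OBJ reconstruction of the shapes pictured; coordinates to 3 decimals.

v -2.834 -2.336 1.805
v -1.951 -3.113 1.754
v -3.829 -3.387 0.566
v -2.946 -4.164 0.515
v -3.584 -4.061 1.499
v -2.969 -3.412 2.265
v -2.811 -3.088 0.055
v -2.196 -2.439 0.821
v -1.936 -3.578 0.673
v -2.414 -4.179 1.566
v -3.366 -2.321 0.754
v -3.844 -2.922 1.647
v -1.927 1.22 0.773
v -1.892 2.344 1.501
v -1.106 2.11 -0.639
v -1.071 3.234 0.09
v -0.429 0.786 1.37
v -0.394 1.91 2.099
v 0.392 1.676 -0.041
v 0.427 2.8 0.687
f 1 12 6
f 1 6 2
f 1 2 8
f 1 8 11
f 1 11 12
f 2 6 10
f 6 12 5
f 12 11 3
f 11 8 7
f 8 2 9
f 4 10 5
f 4 5 3
f 4 3 7
f 4 7 9
f 4 9 10
f 5 10 6
f 3 5 12
f 7 3 11
f 9 7 8
f 10 9 2
f 14 16 13
f 17 14 13
f 13 16 15
f 15 17 13
f 14 20 16
f 18 14 17
f 18 20 14
f 16 20 15
f 19 17 15
f 15 20 19
f 19 18 17
f 20 18 19



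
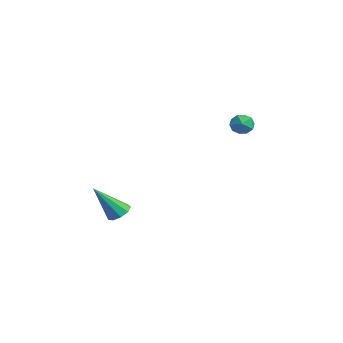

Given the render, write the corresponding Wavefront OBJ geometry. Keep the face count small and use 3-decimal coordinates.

v 0.518 3.784 1.042
v 1.179 3.768 1.088
v 0.561 3.132 0.192
v 1.222 3.116 0.238
v 0.851 2.823 0.702
v 0.824 3.226 1.227
v 0.916 3.674 0.053
v 0.889 4.077 0.578
v 1.425 3.7 0.477
v 1.384 3.174 0.877
v 0.356 3.726 0.403
v 0.315 3.2 0.803
v 0.11 -2.287 -4.044
v 0.671 -2.13 -3.806
v -0.25 -3.373 -2.476
v 0.373 -1.847 -3.678
v -0.049 -1.77 -3.721
v -0.397 -1.935 -3.915
v -0.507 -2.265 -4.169
v -0.329 -2.605 -4.365
v 0.054 -2.797 -4.409
v 0.463 -2.75 -4.283
v 0.707 -2.487 -4.045
f 1 12 6
f 1 6 2
f 1 2 8
f 1 8 11
f 1 11 12
f 2 6 10
f 6 12 5
f 12 11 3
f 11 8 7
f 8 2 9
f 4 10 5
f 4 5 3
f 4 3 7
f 4 7 9
f 4 9 10
f 5 10 6
f 3 5 12
f 7 3 11
f 9 7 8
f 10 9 2
f 14 13 16
f 14 16 15
f 16 13 17
f 16 17 15
f 17 13 18
f 17 18 15
f 18 13 19
f 18 19 15
f 19 13 20
f 19 20 15
f 20 13 21
f 20 21 15
f 21 13 22
f 21 22 15
f 22 13 23
f 22 23 15
f 23 13 14
f 23 14 15



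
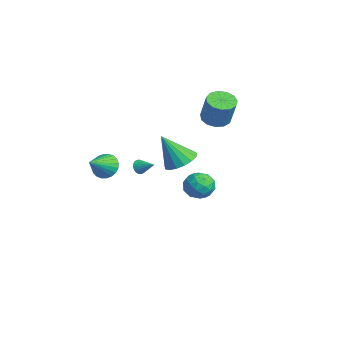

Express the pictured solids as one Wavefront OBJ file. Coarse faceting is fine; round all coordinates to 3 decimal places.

v -3.359 3.886 1.911
v -2.541 4.098 1.522
v -1.723 4.165 3.28
v -2.541 3.954 3.669
v -2.782 4.554 1.617
v -1.964 4.621 3.375
v -3.206 4.798 1.805
v -2.388 4.865 3.563
v -3.678 4.752 2.026
v -2.861 4.819 3.784
v -4.05 4.432 2.211
v -3.232 4.499 3.969
v -4.202 3.938 2.301
v -3.384 4.006 4.059
v -4.086 3.428 2.267
v -3.268 3.496 4.025
v -3.739 3.064 2.119
v -2.922 3.131 3.878
v -3.272 2.96 1.906
v -2.455 3.028 3.664
v -2.832 3.151 1.694
v -2.015 3.218 3.452
v -2.56 3.575 1.551
v -1.742 3.642 3.309
v -3.036 3.042 -2.646
v -2.076 3.092 -2.275
v -2.544 1.908 -3.765
v -1.584 1.958 -3.394
v -2.335 1.54 -2.826
v -2.639 2.241 -2.134
v -1.981 2.759 -3.906
v -2.285 3.46 -3.214
v -1.424 2.917 -3.053
v -1.643 2.164 -2.386
v -2.977 2.836 -3.654
v -3.196 2.083 -2.987
v -2.599 3.167 -2.362
v -2.021 1.833 -3.678
v -2.462 1.588 -3.344
v -1.898 1.617 -3.125
v -2.93 2.666 -2.28
v -2.366 2.695 -2.061
v -2.519 1.783 -2.385
v -2.254 2.305 -3.979
v -1.69 2.334 -3.76
v -2.722 3.383 -2.915
v -2.158 3.412 -2.696
v -2.101 3.217 -3.655
v -1.652 3.093 -2.601
v -1.362 2.427 -3.259
v -1.595 2.898 -3.56
v -1.774 3.31 -3.154
v -1.781 2.65 -2.209
v -1.491 1.984 -2.867
v -1.933 1.738 -2.533
v -2.112 2.15 -2.126
v -1.397 2.548 -2.667
v -3.129 3.016 -3.173
v -2.839 2.35 -3.831
v -2.508 2.85 -3.914
v -2.687 3.262 -3.507
v -3.258 2.573 -2.781
v -2.968 1.907 -3.439
v -2.846 1.69 -2.886
v -3.025 2.102 -2.48
v -3.223 2.452 -3.373
v -3.545 -0.752 -1.517
v -3.204 -0.925 -1.899
v -2.675 -0.128 -1.023
v -3.286 -0.738 -1.991
v -3.413 -0.553 -2.002
v -3.563 -0.402 -1.928
v -3.709 -0.312 -1.784
v -3.828 -0.298 -1.594
v -3.897 -0.363 -1.39
v -3.906 -0.495 -1.208
v -3.852 -0.671 -1.08
v -3.745 -0.861 -1.028
v -3.604 -1.033 -1.06
v -3.453 -1.156 -1.171
v -3.317 -1.209 -1.342
v -3.221 -1.183 -1.544
v -3.181 -1.083 -1.74
v -1.74 -3.364 -0.146
v -1.151 -3.454 -0.82
v -0.88 -4.556 0.766
v -1 -3.2 -0.63
v -0.962 -2.971 -0.367
v -1.042 -2.801 -0.07
v -1.229 -2.718 0.215
v -1.494 -2.733 0.446
v -1.796 -2.844 0.586
v -2.09 -3.034 0.615
v -2.33 -3.275 0.528
v -2.481 -3.529 0.338
v -2.519 -3.758 0.075
v -2.439 -3.927 -0.222
v -2.252 -4.011 -0.508
v -1.987 -3.996 -0.738
v -1.685 -3.885 -0.878
v -1.391 -3.695 -0.907
v 3.938 -0.798 2.579
v 4.845 -0.503 2.941
v 3.522 -1.782 4.421
v 4.545 -0.14 3.068
v 4.106 0.073 3.082
v 3.628 0.087 2.981
v 3.222 -0.103 2.788
v 2.979 -0.451 2.547
v 2.956 -0.879 2.314
v 3.159 -1.288 2.141
v 3.539 -1.585 2.068
v 4.011 -1.702 2.112
v 4.466 -1.611 2.263
v 4.801 -1.334 2.487
v 4.937 -0.934 2.731
f 2 1 5
f 2 5 3
f 3 5 6
f 3 6 4
f 5 1 7
f 5 7 6
f 6 7 8
f 6 8 4
f 7 1 9
f 7 9 8
f 8 9 10
f 8 10 4
f 9 1 11
f 9 11 10
f 10 11 12
f 10 12 4
f 11 1 13
f 11 13 12
f 12 13 14
f 12 14 4
f 13 1 15
f 13 15 14
f 14 15 16
f 14 16 4
f 15 1 17
f 15 17 16
f 16 17 18
f 16 18 4
f 17 1 19
f 17 19 18
f 18 19 20
f 18 20 4
f 19 1 21
f 19 21 20
f 20 21 22
f 20 22 4
f 21 1 23
f 21 23 22
f 22 23 24
f 22 24 4
f 23 1 2
f 23 2 24
f 24 2 3
f 24 3 4
f 25 62 41
f 62 36 65
f 41 65 30
f 62 65 41
f 25 41 37
f 41 30 42
f 37 42 26
f 41 42 37
f 25 37 46
f 37 26 47
f 46 47 32
f 37 47 46
f 25 46 58
f 46 32 61
f 58 61 35
f 46 61 58
f 25 58 62
f 58 35 66
f 62 66 36
f 58 66 62
f 26 42 53
f 42 30 56
f 53 56 34
f 42 56 53
f 30 65 43
f 65 36 64
f 43 64 29
f 65 64 43
f 36 66 63
f 66 35 59
f 63 59 27
f 66 59 63
f 35 61 60
f 61 32 48
f 60 48 31
f 61 48 60
f 32 47 52
f 47 26 49
f 52 49 33
f 47 49 52
f 28 54 40
f 54 34 55
f 40 55 29
f 54 55 40
f 28 40 38
f 40 29 39
f 38 39 27
f 40 39 38
f 28 38 45
f 38 27 44
f 45 44 31
f 38 44 45
f 28 45 50
f 45 31 51
f 50 51 33
f 45 51 50
f 28 50 54
f 50 33 57
f 54 57 34
f 50 57 54
f 29 55 43
f 55 34 56
f 43 56 30
f 55 56 43
f 27 39 63
f 39 29 64
f 63 64 36
f 39 64 63
f 31 44 60
f 44 27 59
f 60 59 35
f 44 59 60
f 33 51 52
f 51 31 48
f 52 48 32
f 51 48 52
f 34 57 53
f 57 33 49
f 53 49 26
f 57 49 53
f 68 67 70
f 68 70 69
f 70 67 71
f 70 71 69
f 71 67 72
f 71 72 69
f 72 67 73
f 72 73 69
f 73 67 74
f 73 74 69
f 74 67 75
f 74 75 69
f 75 67 76
f 75 76 69
f 76 67 77
f 76 77 69
f 77 67 78
f 77 78 69
f 78 67 79
f 78 79 69
f 79 67 80
f 79 80 69
f 80 67 81
f 80 81 69
f 81 67 82
f 81 82 69
f 82 67 83
f 82 83 69
f 83 67 68
f 83 68 69
f 85 84 87
f 85 87 86
f 87 84 88
f 87 88 86
f 88 84 89
f 88 89 86
f 89 84 90
f 89 90 86
f 90 84 91
f 90 91 86
f 91 84 92
f 91 92 86
f 92 84 93
f 92 93 86
f 93 84 94
f 93 94 86
f 94 84 95
f 94 95 86
f 95 84 96
f 95 96 86
f 96 84 97
f 96 97 86
f 97 84 98
f 97 98 86
f 98 84 99
f 98 99 86
f 99 84 100
f 99 100 86
f 100 84 101
f 100 101 86
f 101 84 85
f 101 85 86
f 103 102 105
f 103 105 104
f 105 102 106
f 105 106 104
f 106 102 107
f 106 107 104
f 107 102 108
f 107 108 104
f 108 102 109
f 108 109 104
f 109 102 110
f 109 110 104
f 110 102 111
f 110 111 104
f 111 102 112
f 111 112 104
f 112 102 113
f 112 113 104
f 113 102 114
f 113 114 104
f 114 102 115
f 114 115 104
f 115 102 116
f 115 116 104
f 116 102 103
f 116 103 104



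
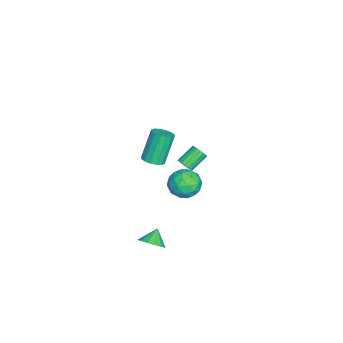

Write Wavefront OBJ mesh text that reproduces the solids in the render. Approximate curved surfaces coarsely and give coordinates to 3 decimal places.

v 3.02 -2.615 -4.243
v 3.507 -1.957 -3.95
v 2.26 -2.385 -3.497
v 3.248 -1.776 -4.27
v 2.927 -1.82 -4.583
v 2.632 -2.077 -4.805
v 2.44 -2.478 -4.877
v 2.404 -2.916 -4.778
v 2.533 -3.274 -4.536
v 2.793 -3.454 -4.216
v 3.113 -3.41 -3.903
v 3.409 -3.153 -3.68
v 3.6 -2.752 -3.609
v 3.636 -2.314 -3.708
v 0.25 -0.589 0.009
v 1.067 -0.198 0.583
v 1.313 -1.762 -0.703
v 2.13 -1.371 -0.129
v 1.334 -1.898 0.361
v 0.678 -1.173 0.801
v 1.702 -0.787 -0.921
v 1.046 -0.062 -0.481
v 1.965 -0.32 0.009
v 1.737 -1.007 0.8
v 0.643 -0.953 -0.92
v 0.415 -1.64 -0.129
v 0.565 -0.291 0.358
v 1.815 -1.669 -0.478
v 1.347 -1.979 -0.191
v 1.827 -1.749 0.147
v 0.336 -0.864 0.486
v 0.817 -0.634 0.824
v 0.974 -1.633 0.693
v 1.563 -1.326 -0.944
v 2.044 -1.096 -0.606
v 0.553 -0.211 -0.267
v 1.033 0.019 0.071
v 1.406 -0.327 -0.813
v 1.573 -0.132 0.358
v 2.198 -0.822 -0.06
v 1.947 -0.479 -0.525
v 1.561 -0.052 -0.267
v 1.439 -0.536 0.824
v 2.064 -1.225 0.405
v 1.596 -1.535 0.693
v 1.21 -1.109 0.952
v 1.967 -0.608 0.486
v 0.316 -0.735 -0.525
v 0.941 -1.424 -0.944
v 1.17 -0.851 -1.072
v 0.784 -0.425 -0.813
v 0.182 -1.138 -0.06
v 0.807 -1.828 -0.478
v 0.819 -1.908 0.147
v 0.433 -1.481 0.405
v 0.413 -1.352 -0.606
v 2.206 -2.634 2.736
v 2.708 -3.007 3.051
v 1.896 -2.559 4.879
v 1.394 -2.186 4.564
v 2.842 -2.671 3.027
v 2.029 -2.223 4.855
v 2.805 -2.325 2.926
v 1.992 -1.877 4.754
v 2.608 -2.062 2.774
v 1.795 -1.614 4.602
v 2.303 -1.952 2.612
v 1.49 -1.504 4.44
v 1.972 -2.025 2.483
v 1.16 -1.577 4.311
v 1.704 -2.261 2.421
v 0.892 -1.813 4.249
v 1.571 -2.597 2.445
v 0.758 -2.149 4.273
v 1.608 -2.943 2.546
v 0.795 -2.495 4.374
v 1.805 -3.206 2.698
v 0.992 -2.758 4.526
v 2.11 -3.316 2.86
v 1.297 -2.868 4.688
v 2.44 -3.243 2.989
v 1.628 -2.795 4.817
v -3.049 -1.61 -2.231
v -2.605 -1.324 -2.017
v -3.468 -0.543 -1.275
v -3.911 -0.83 -1.489
v -2.671 -1.183 -2.241
v -3.534 -0.403 -1.499
v -2.824 -1.141 -2.463
v -3.687 -0.36 -1.722
v -3.028 -1.206 -2.632
v -3.891 -0.425 -1.89
v -3.237 -1.364 -2.709
v -4.1 -0.583 -1.967
v -3.403 -1.578 -2.677
v -4.265 -0.797 -1.935
v -3.487 -1.8 -2.542
v -4.35 -1.019 -1.8
v -3.471 -1.978 -2.336
v -4.334 -1.197 -1.594
v -3.359 -2.072 -2.106
v -4.222 -1.291 -1.364
v -3.175 -2.06 -1.904
v -4.038 -1.279 -1.163
v -2.962 -1.945 -1.778
v -3.825 -1.165 -1.036
v -2.769 -1.754 -1.755
v -3.632 -0.973 -1.013
v -2.64 -1.529 -1.841
v -3.503 -0.749 -1.1
f 2 1 4
f 2 4 3
f 4 1 5
f 4 5 3
f 5 1 6
f 5 6 3
f 6 1 7
f 6 7 3
f 7 1 8
f 7 8 3
f 8 1 9
f 8 9 3
f 9 1 10
f 9 10 3
f 10 1 11
f 10 11 3
f 11 1 12
f 11 12 3
f 12 1 13
f 12 13 3
f 13 1 14
f 13 14 3
f 14 1 2
f 14 2 3
f 15 52 31
f 52 26 55
f 31 55 20
f 52 55 31
f 15 31 27
f 31 20 32
f 27 32 16
f 31 32 27
f 15 27 36
f 27 16 37
f 36 37 22
f 27 37 36
f 15 36 48
f 36 22 51
f 48 51 25
f 36 51 48
f 15 48 52
f 48 25 56
f 52 56 26
f 48 56 52
f 16 32 43
f 32 20 46
f 43 46 24
f 32 46 43
f 20 55 33
f 55 26 54
f 33 54 19
f 55 54 33
f 26 56 53
f 56 25 49
f 53 49 17
f 56 49 53
f 25 51 50
f 51 22 38
f 50 38 21
f 51 38 50
f 22 37 42
f 37 16 39
f 42 39 23
f 37 39 42
f 18 44 30
f 44 24 45
f 30 45 19
f 44 45 30
f 18 30 28
f 30 19 29
f 28 29 17
f 30 29 28
f 18 28 35
f 28 17 34
f 35 34 21
f 28 34 35
f 18 35 40
f 35 21 41
f 40 41 23
f 35 41 40
f 18 40 44
f 40 23 47
f 44 47 24
f 40 47 44
f 19 45 33
f 45 24 46
f 33 46 20
f 45 46 33
f 17 29 53
f 29 19 54
f 53 54 26
f 29 54 53
f 21 34 50
f 34 17 49
f 50 49 25
f 34 49 50
f 23 41 42
f 41 21 38
f 42 38 22
f 41 38 42
f 24 47 43
f 47 23 39
f 43 39 16
f 47 39 43
f 58 57 61
f 58 61 59
f 59 61 62
f 59 62 60
f 61 57 63
f 61 63 62
f 62 63 64
f 62 64 60
f 63 57 65
f 63 65 64
f 64 65 66
f 64 66 60
f 65 57 67
f 65 67 66
f 66 67 68
f 66 68 60
f 67 57 69
f 67 69 68
f 68 69 70
f 68 70 60
f 69 57 71
f 69 71 70
f 70 71 72
f 70 72 60
f 71 57 73
f 71 73 72
f 72 73 74
f 72 74 60
f 73 57 75
f 73 75 74
f 74 75 76
f 74 76 60
f 75 57 77
f 75 77 76
f 76 77 78
f 76 78 60
f 77 57 79
f 77 79 78
f 78 79 80
f 78 80 60
f 79 57 81
f 79 81 80
f 80 81 82
f 80 82 60
f 81 57 58
f 81 58 82
f 82 58 59
f 82 59 60
f 84 83 87
f 84 87 85
f 85 87 88
f 85 88 86
f 87 83 89
f 87 89 88
f 88 89 90
f 88 90 86
f 89 83 91
f 89 91 90
f 90 91 92
f 90 92 86
f 91 83 93
f 91 93 92
f 92 93 94
f 92 94 86
f 93 83 95
f 93 95 94
f 94 95 96
f 94 96 86
f 95 83 97
f 95 97 96
f 96 97 98
f 96 98 86
f 97 83 99
f 97 99 98
f 98 99 100
f 98 100 86
f 99 83 101
f 99 101 100
f 100 101 102
f 100 102 86
f 101 83 103
f 101 103 102
f 102 103 104
f 102 104 86
f 103 83 105
f 103 105 104
f 104 105 106
f 104 106 86
f 105 83 107
f 105 107 106
f 106 107 108
f 106 108 86
f 107 83 109
f 107 109 108
f 108 109 110
f 108 110 86
f 109 83 84
f 109 84 110
f 110 84 85
f 110 85 86



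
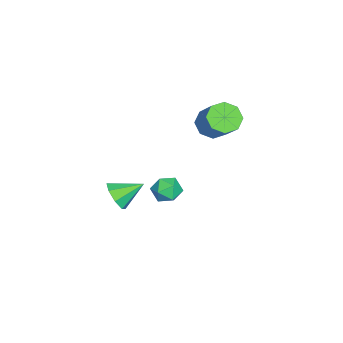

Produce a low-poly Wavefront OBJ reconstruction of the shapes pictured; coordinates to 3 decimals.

v 3.007 -4.536 -1.26
v 3.894 -4.353 -0.942
v 2.453 -3.204 -0.48
v 3.755 -4.032 -1.589
v 3.178 -4.007 -2.042
v 2.501 -4.292 -2.038
v 2.12 -4.72 -1.577
v 2.259 -5.04 -0.931
v 2.837 -5.065 -0.477
v 3.514 -4.78 -0.482
v -1.043 -0.383 2.2
v -0.353 -0.215 1.511
v 0.874 0.651 2.951
v 0.183 0.483 3.64
v -0.84 0.361 1.58
v 0.386 1.227 3.02
v -1.446 0.501 2.012
v -0.22 1.367 3.452
v -1.817 0.123 2.554
v -0.59 0.989 3.994
v -1.734 -0.551 2.889
v -0.507 0.315 4.329
v -1.246 -1.127 2.82
v -0.02 -0.261 4.26
v -0.64 -1.267 2.388
v 0.586 -0.401 3.828
v -0.27 -0.889 1.846
v 0.957 -0.023 3.286
v -1.72 -2.531 -3.797
v -0.925 -2.434 -4.282
v -0.955 -3.206 -2.678
v -0.16 -3.109 -3.163
v -0.586 -2.355 -2.808
v -1.059 -1.938 -3.5
v -0.821 -3.702 -3.46
v -1.294 -3.285 -4.152
v -0.37 -3.158 -4.074
v -0.225 -2.326 -3.671
v -1.655 -3.314 -3.289
v -1.51 -2.482 -2.886
f 2 1 4
f 2 4 3
f 4 1 5
f 4 5 3
f 5 1 6
f 5 6 3
f 6 1 7
f 6 7 3
f 7 1 8
f 7 8 3
f 8 1 9
f 8 9 3
f 9 1 10
f 9 10 3
f 10 1 2
f 10 2 3
f 12 11 15
f 12 15 13
f 13 15 16
f 13 16 14
f 15 11 17
f 15 17 16
f 16 17 18
f 16 18 14
f 17 11 19
f 17 19 18
f 18 19 20
f 18 20 14
f 19 11 21
f 19 21 20
f 20 21 22
f 20 22 14
f 21 11 23
f 21 23 22
f 22 23 24
f 22 24 14
f 23 11 25
f 23 25 24
f 24 25 26
f 24 26 14
f 25 11 27
f 25 27 26
f 26 27 28
f 26 28 14
f 27 11 12
f 27 12 28
f 28 12 13
f 28 13 14
f 29 40 34
f 29 34 30
f 29 30 36
f 29 36 39
f 29 39 40
f 30 34 38
f 34 40 33
f 40 39 31
f 39 36 35
f 36 30 37
f 32 38 33
f 32 33 31
f 32 31 35
f 32 35 37
f 32 37 38
f 33 38 34
f 31 33 40
f 35 31 39
f 37 35 36
f 38 37 30



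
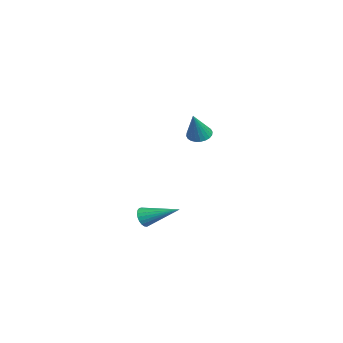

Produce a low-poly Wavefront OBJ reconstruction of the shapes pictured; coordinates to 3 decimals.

v -3.252 -1.094 0.679
v -2.665 -1.067 0.357
v -2.388 -1.486 2.221
v -2.691 -0.819 0.436
v -2.803 -0.612 0.551
v -2.984 -0.48 0.686
v -3.205 -0.44 0.819
v -3.433 -0.5 0.932
v -3.634 -0.651 1.006
v -3.776 -0.869 1.03
v -3.839 -1.121 1.001
v -3.812 -1.369 0.923
v -3.7 -1.575 0.808
v -3.519 -1.708 0.673
v -3.298 -1.747 0.539
v -3.07 -1.687 0.426
v -2.87 -1.537 0.352
v -2.727 -1.319 0.328
v 3.507 -4.249 -2.193
v 3.923 -4.243 -2.611
v 4.253 -2.631 -1.427
v 3.745 -4.112 -2.715
v 3.525 -4.004 -2.729
v 3.302 -3.938 -2.651
v 3.114 -3.926 -2.493
v 2.995 -3.971 -2.283
v 2.964 -4.063 -2.058
v 3.027 -4.187 -1.856
v 3.172 -4.323 -1.713
v 3.376 -4.445 -1.652
v 3.603 -4.534 -1.685
v 3.812 -4.573 -1.806
v 3.969 -4.557 -1.994
v 4.046 -4.487 -2.216
v 4.03 -4.376 -2.434
f 2 1 4
f 2 4 3
f 4 1 5
f 4 5 3
f 5 1 6
f 5 6 3
f 6 1 7
f 6 7 3
f 7 1 8
f 7 8 3
f 8 1 9
f 8 9 3
f 9 1 10
f 9 10 3
f 10 1 11
f 10 11 3
f 11 1 12
f 11 12 3
f 12 1 13
f 12 13 3
f 13 1 14
f 13 14 3
f 14 1 15
f 14 15 3
f 15 1 16
f 15 16 3
f 16 1 17
f 16 17 3
f 17 1 18
f 17 18 3
f 18 1 2
f 18 2 3
f 20 19 22
f 20 22 21
f 22 19 23
f 22 23 21
f 23 19 24
f 23 24 21
f 24 19 25
f 24 25 21
f 25 19 26
f 25 26 21
f 26 19 27
f 26 27 21
f 27 19 28
f 27 28 21
f 28 19 29
f 28 29 21
f 29 19 30
f 29 30 21
f 30 19 31
f 30 31 21
f 31 19 32
f 31 32 21
f 32 19 33
f 32 33 21
f 33 19 34
f 33 34 21
f 34 19 35
f 34 35 21
f 35 19 20
f 35 20 21



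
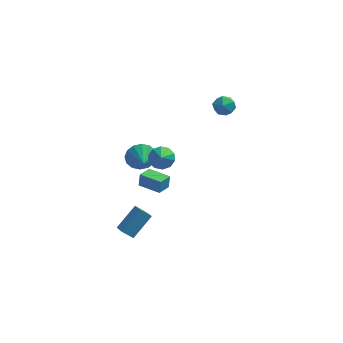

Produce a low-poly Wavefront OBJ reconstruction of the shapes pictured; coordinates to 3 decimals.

v 1.877 1.343 3.44
v 2.518 0.959 3.656
v 1.182 0.601 4.184
v 1.823 0.217 4.4
v 1.716 0.954 4.627
v 2.145 1.412 4.167
v 1.555 0.148 3.673
v 1.984 0.606 3.213
v 2.319 0.22 3.8
v 2.419 0.718 4.389
v 1.281 0.842 3.451
v 1.381 1.34 4.04
v -2.861 -0.236 -0.322
v -2.415 -0.422 -1.14
v -2.559 -1.384 0.102
v -2.071 -0.224 -0.85
v -1.938 -0.03 -0.418
v -2.053 0.109 0.039
v -2.384 0.156 0.4
v -2.842 0.097 0.567
v -3.306 -0.051 0.496
v -3.65 -0.248 0.206
v -3.783 -0.443 -0.226
v -3.668 -0.582 -0.683
v -3.337 -0.628 -1.044
v -2.879 -0.57 -1.211
v -2.663 -2.872 -0.513
v -2.607 -2.704 0.318
v -2.231 -2.059 -0.706
v -2.175 -1.891 0.125
v -1.405 -3.529 -0.465
v -1.349 -3.361 0.366
v -0.973 -2.716 -0.658
v -0.917 -2.548 0.173
v -3.577 -3.801 -4.059
v -2.641 -2.733 -2.937
v -3.934 -3.149 -4.382
v -2.998 -2.081 -3.259
v -2.902 -3.739 -4.681
v -1.966 -2.671 -3.558
v -3.259 -3.087 -5.003
v -2.323 -2.019 -3.881
v -1.472 -1.811 1.141
v -1.115 -1.312 1.624
v -1.368 -2.889 2.179
v -1.59 -1.282 1.702
v -2.019 -1.454 1.567
v -2.24 -1.762 1.268
v -2.167 -2.089 0.922
v -1.828 -2.309 0.659
v -1.353 -2.34 0.58
v -0.924 -2.168 0.716
v -0.704 -1.86 1.014
v -0.777 -1.533 1.361
f 1 12 6
f 1 6 2
f 1 2 8
f 1 8 11
f 1 11 12
f 2 6 10
f 6 12 5
f 12 11 3
f 11 8 7
f 8 2 9
f 4 10 5
f 4 5 3
f 4 3 7
f 4 7 9
f 4 9 10
f 5 10 6
f 3 5 12
f 7 3 11
f 9 7 8
f 10 9 2
f 14 13 16
f 14 16 15
f 16 13 17
f 16 17 15
f 17 13 18
f 17 18 15
f 18 13 19
f 18 19 15
f 19 13 20
f 19 20 15
f 20 13 21
f 20 21 15
f 21 13 22
f 21 22 15
f 22 13 23
f 22 23 15
f 23 13 24
f 23 24 15
f 24 13 25
f 24 25 15
f 25 13 26
f 25 26 15
f 26 13 14
f 26 14 15
f 28 30 27
f 31 28 27
f 27 30 29
f 29 31 27
f 28 34 30
f 32 28 31
f 32 34 28
f 30 34 29
f 33 31 29
f 29 34 33
f 33 32 31
f 34 32 33
f 36 38 35
f 39 36 35
f 35 38 37
f 37 39 35
f 36 42 38
f 40 36 39
f 40 42 36
f 38 42 37
f 41 39 37
f 37 42 41
f 41 40 39
f 42 40 41
f 44 43 46
f 44 46 45
f 46 43 47
f 46 47 45
f 47 43 48
f 47 48 45
f 48 43 49
f 48 49 45
f 49 43 50
f 49 50 45
f 50 43 51
f 50 51 45
f 51 43 52
f 51 52 45
f 52 43 53
f 52 53 45
f 53 43 54
f 53 54 45
f 54 43 44
f 54 44 45



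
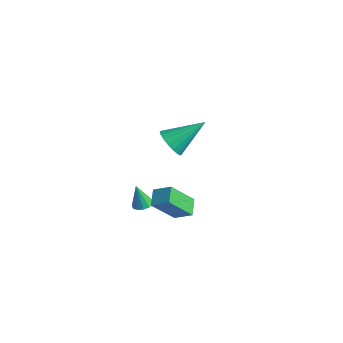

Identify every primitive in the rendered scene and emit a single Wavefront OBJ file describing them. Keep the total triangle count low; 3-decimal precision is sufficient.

v -0.859 -1.824 1.035
v -0.34 -1.914 1.194
v -1.241 -1.896 2.245
v -0.381 -1.607 1.199
v -0.574 -1.369 1.152
v -0.857 -1.275 1.069
v -1.141 -1.356 0.974
v -1.336 -1.585 0.899
v -1.379 -1.89 0.868
v -1.257 -2.175 0.889
v -1.009 -2.348 0.957
v -0.714 -2.354 1.05
v -0.464 -2.193 1.138
v -3.114 2.523 1.464
v -2.303 2.147 1.362
v -2.226 4.117 2.656
v -2.326 2.394 1.049
v -2.505 2.668 0.817
v -2.805 2.912 0.713
v -3.166 3.079 0.759
v -3.517 3.136 0.943
v -3.788 3.072 1.231
v -3.925 2.899 1.565
v -3.902 2.651 1.879
v -3.723 2.378 2.111
v -3.423 2.134 2.214
v -3.062 1.966 2.169
v -2.711 1.909 1.984
v -2.44 1.973 1.696
v 1.662 -2.174 3.098
v 1.211 -3.261 4.526
v 2.473 -1.833 3.614
v 2.023 -2.921 5.041
v 2.177 -2.859 2.739
v 1.727 -3.947 4.166
v 2.989 -2.519 3.254
v 2.538 -3.606 4.682
f 2 1 4
f 2 4 3
f 4 1 5
f 4 5 3
f 5 1 6
f 5 6 3
f 6 1 7
f 6 7 3
f 7 1 8
f 7 8 3
f 8 1 9
f 8 9 3
f 9 1 10
f 9 10 3
f 10 1 11
f 10 11 3
f 11 1 12
f 11 12 3
f 12 1 13
f 12 13 3
f 13 1 2
f 13 2 3
f 15 14 17
f 15 17 16
f 17 14 18
f 17 18 16
f 18 14 19
f 18 19 16
f 19 14 20
f 19 20 16
f 20 14 21
f 20 21 16
f 21 14 22
f 21 22 16
f 22 14 23
f 22 23 16
f 23 14 24
f 23 24 16
f 24 14 25
f 24 25 16
f 25 14 26
f 25 26 16
f 26 14 27
f 26 27 16
f 27 14 28
f 27 28 16
f 28 14 29
f 28 29 16
f 29 14 15
f 29 15 16
f 31 33 30
f 34 31 30
f 30 33 32
f 32 34 30
f 31 37 33
f 35 31 34
f 35 37 31
f 33 37 32
f 36 34 32
f 32 37 36
f 36 35 34
f 37 35 36

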